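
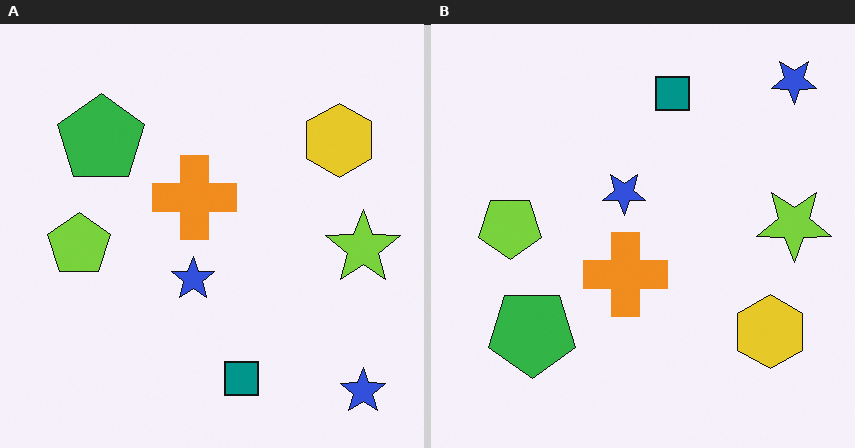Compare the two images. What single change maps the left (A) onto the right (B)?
The image was flipped vertically (top ↔ bottom).

The teal square is in the bottom of the left (A) image and the top of the right (B) — shapes on opposite sides of the horizontal midline have swapped in a mirror flip.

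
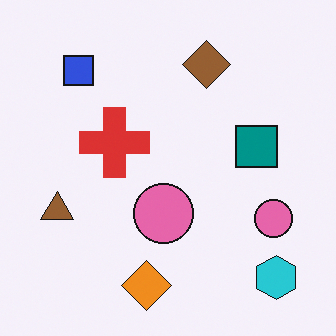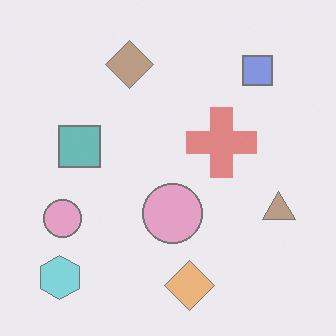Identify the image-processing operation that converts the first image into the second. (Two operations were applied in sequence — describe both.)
Washed out (contrast reduced), then flipped horizontally (left ↔ right).

Tones are pushed toward mid-grey across the whole image — a global contrast change. The brown triangle is in the left of the first image and the right of the second — shapes on opposite sides of the vertical midline have swapped in a mirror flip.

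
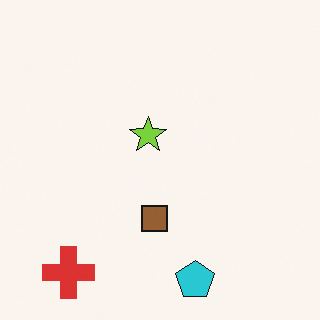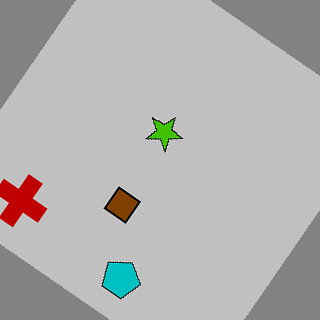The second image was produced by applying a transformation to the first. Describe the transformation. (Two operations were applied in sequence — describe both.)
The image was aggressively posterized, then rotated clockwise by a large amount — several tens of degrees.

Each flat color has snapped to a coarser quantized level — most visibly, the near-white background has dropped to a flat grey. Every shape is tilted by the same angle and the image corners show triangular fill wedges — a whole-image rotation by a non-right angle.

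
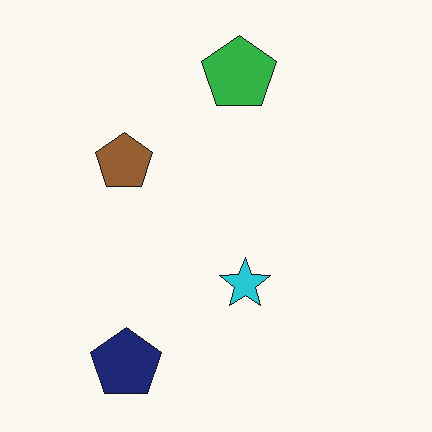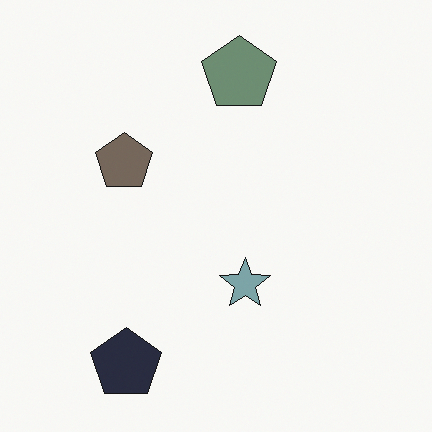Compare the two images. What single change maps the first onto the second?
This is the original image heavily desaturated.

All colors are more muted and greyish — a global saturation change.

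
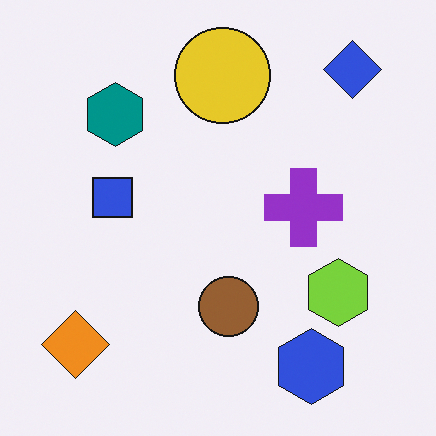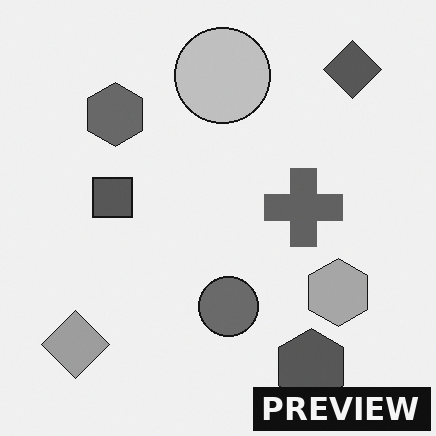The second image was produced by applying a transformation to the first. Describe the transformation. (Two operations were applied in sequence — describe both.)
Converted to grayscale, then watermarked with the text "PREVIEW" in the lower-right corner.

All color is removed — every shape is now a shade of grey. A dark label reading "PREVIEW" appears in the lower-right corner.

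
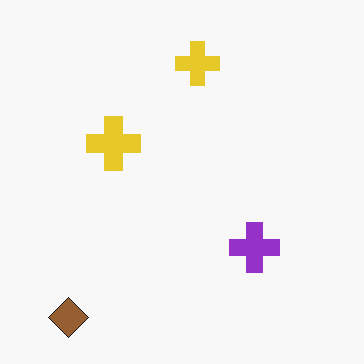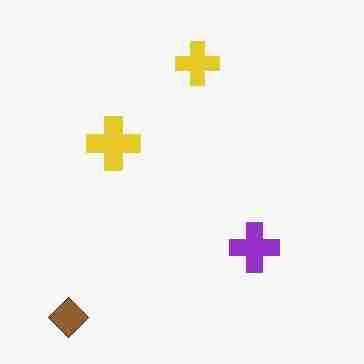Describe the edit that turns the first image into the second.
Degraded with heavy JPEG compression.

Blocky 8×8 compression artifacts appear around shape edges and the flat background shows ringing — characteristic JPEG degradation.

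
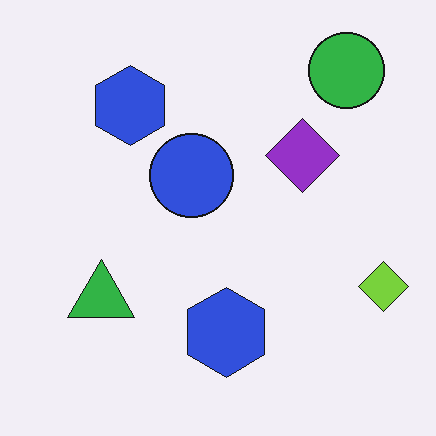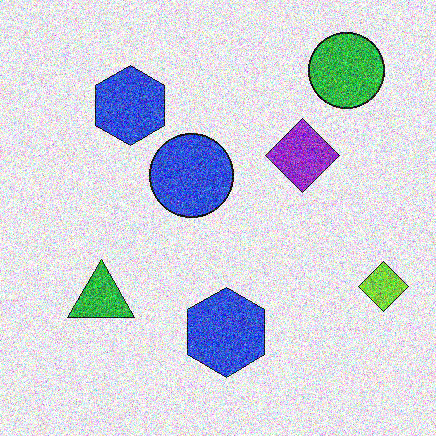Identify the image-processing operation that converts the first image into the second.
It was degraded with strong gaussian noise.

Random speckle covers the whole image, including the flat background.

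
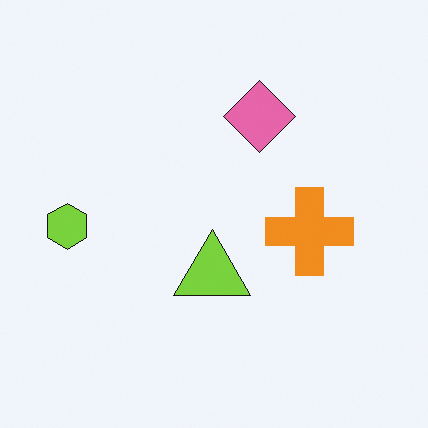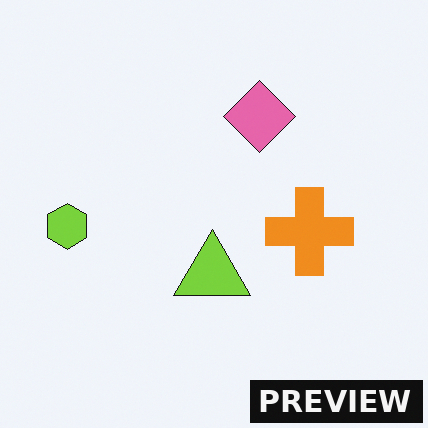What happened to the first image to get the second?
This is the original image watermarked with the text "PREVIEW" in the lower-right corner.

A dark label reading "PREVIEW" appears in the lower-right corner.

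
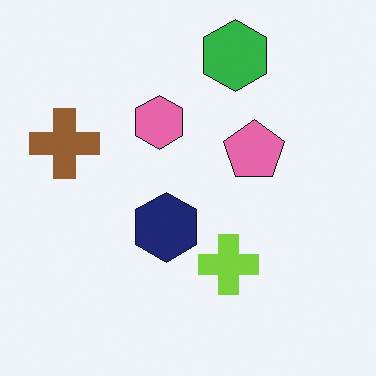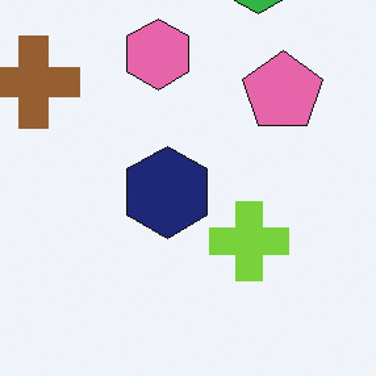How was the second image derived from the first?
The second image is the first cropped to a modestly smaller region and rescaled.

The visible shapes are larger and the field of view is narrower; shapes near the original edges may be partly or wholly outside the frame — a crop-and-rescale.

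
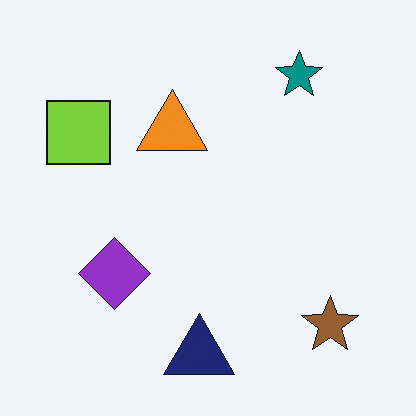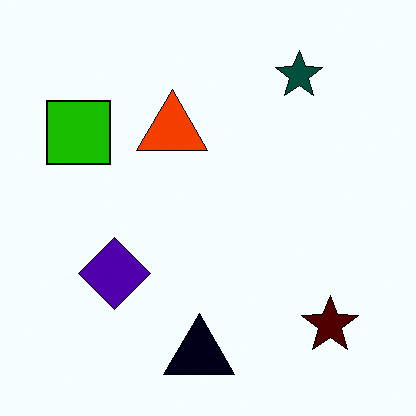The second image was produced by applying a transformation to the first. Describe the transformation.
It was given much higher contrast.

Tones are pushed away from mid-grey across the whole image — a global contrast change.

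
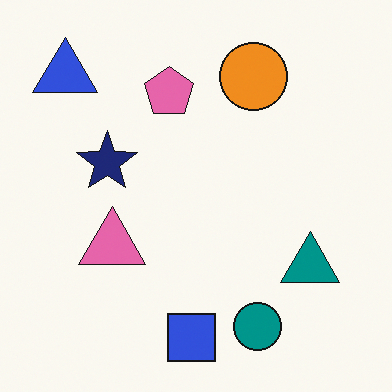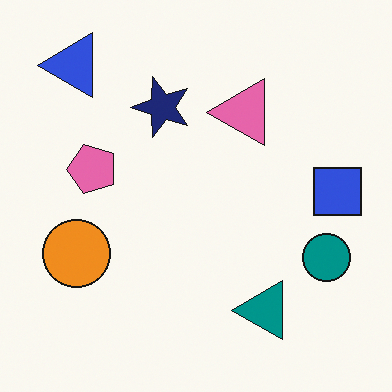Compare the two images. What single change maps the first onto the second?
The second image is the first transposed (reflected across the top-left ↔ bottom-right diagonal).

Shapes have swapped their row and column positions — what was in the top-right is now in the bottom-left — a diagonal reflection.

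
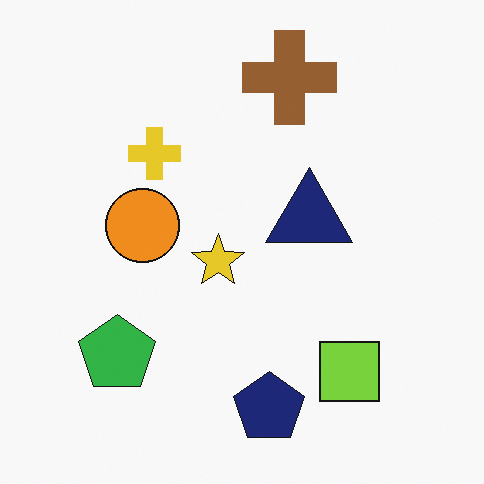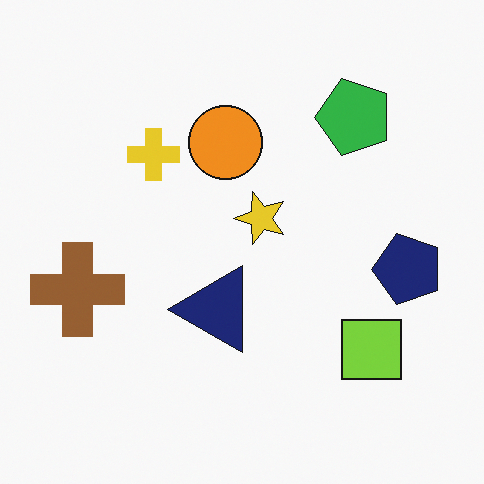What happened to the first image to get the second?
Transposed (reflected across the top-left ↔ bottom-right diagonal).

Shapes have swapped their row and column positions — what was in the top-right is now in the bottom-left — a diagonal reflection.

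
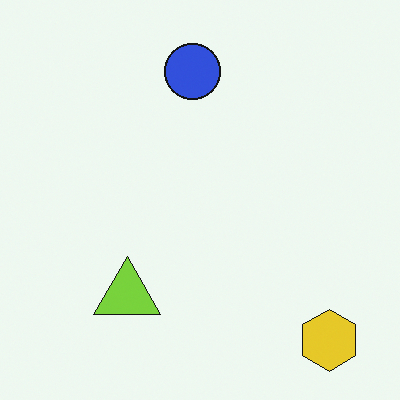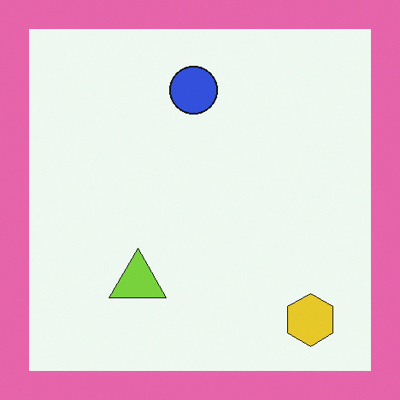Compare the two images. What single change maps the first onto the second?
It was framed with a pink border.

A solid pink frame runs around the edge of the second image, with the content slightly shrunk inside it.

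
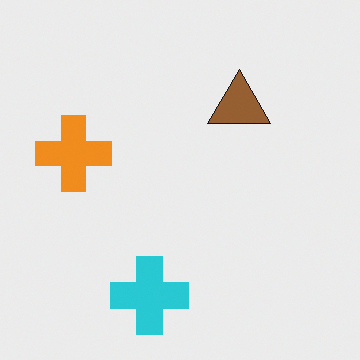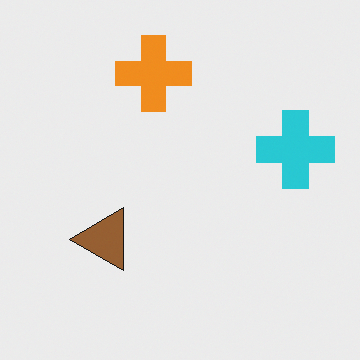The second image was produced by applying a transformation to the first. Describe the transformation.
The image was transposed (reflected across the top-left ↔ bottom-right diagonal).

Shapes have swapped their row and column positions — what was in the top-right is now in the bottom-left — a diagonal reflection.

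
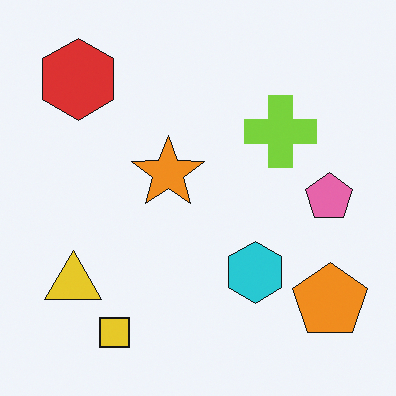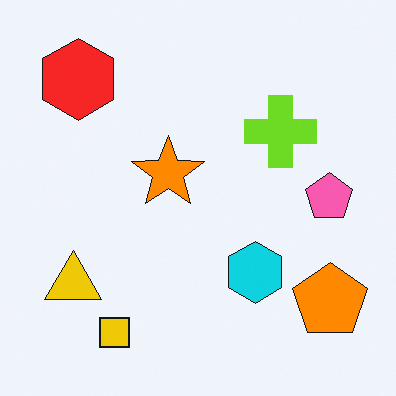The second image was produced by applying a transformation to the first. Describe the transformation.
The second image is the first slightly oversaturated.

All colors are more vivid — a global saturation change.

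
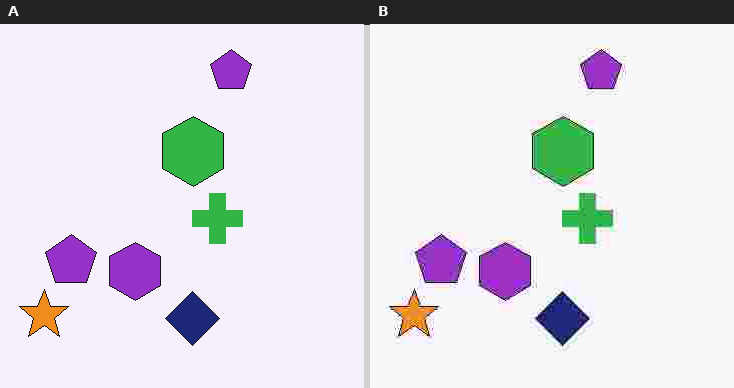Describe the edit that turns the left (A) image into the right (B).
This is the original image heavily JPEG-compressed with obvious blocking artifacts.

Blocky 8×8 compression artifacts appear around shape edges and the flat background shows ringing — characteristic JPEG degradation.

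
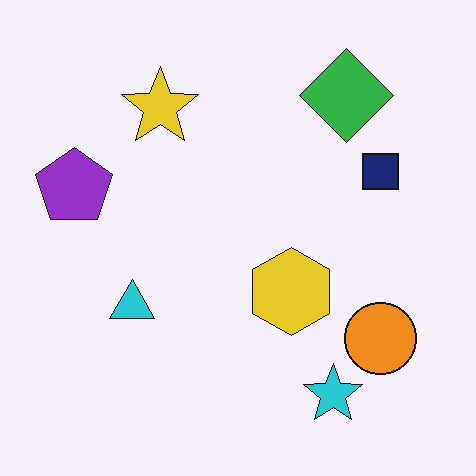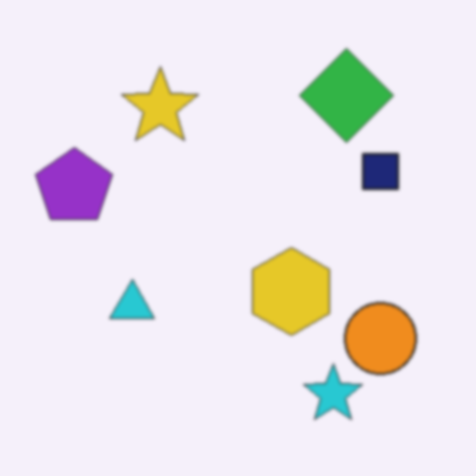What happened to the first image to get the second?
The transformation is: given a subtle gaussian blur.

Shape edges and outlines are uniformly softened across the whole image.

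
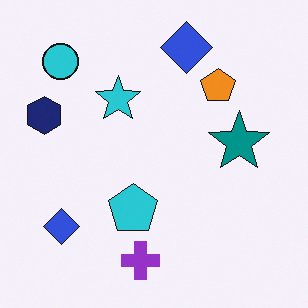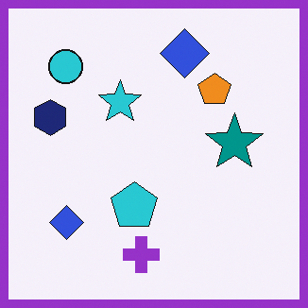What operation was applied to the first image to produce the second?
Framed with a purple border.

A solid purple frame runs around the edge of the second image, with the content slightly shrunk inside it.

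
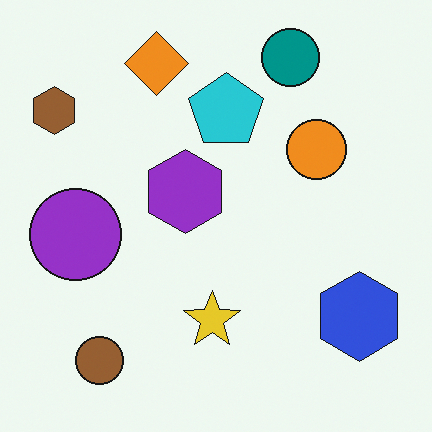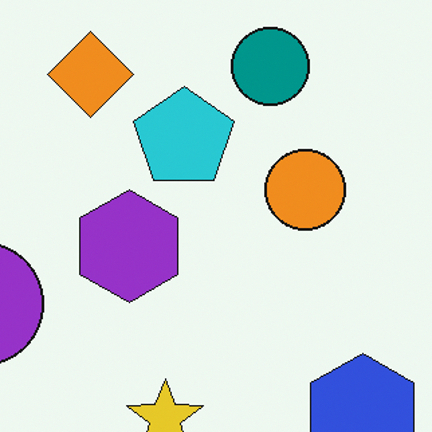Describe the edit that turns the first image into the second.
Cropped slightly and scaled back up.

The visible shapes are larger and the field of view is narrower; shapes near the original edges may be partly or wholly outside the frame — a crop-and-rescale.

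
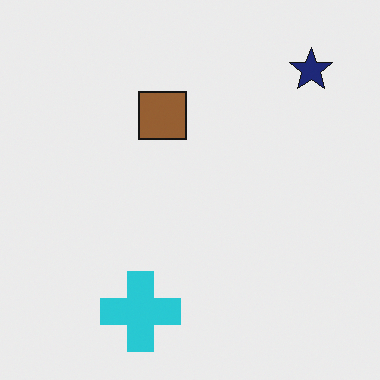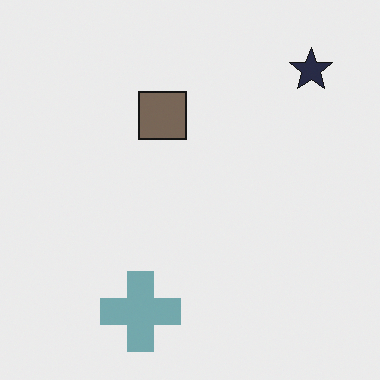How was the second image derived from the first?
This is the original image made much more muted (saturation change).

All colors are more muted and greyish — a global saturation change.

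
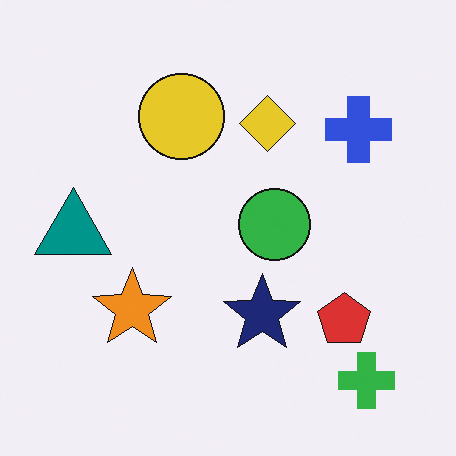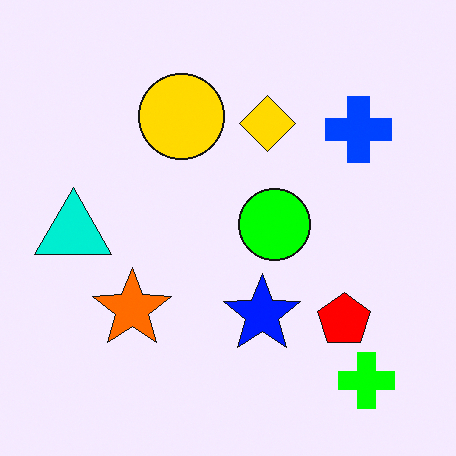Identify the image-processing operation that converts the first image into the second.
This is the original image heavily oversaturated.

All colors are more vivid — a global saturation change.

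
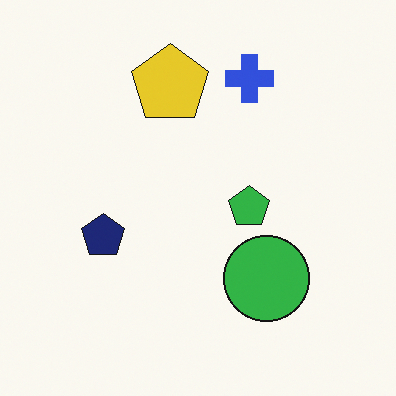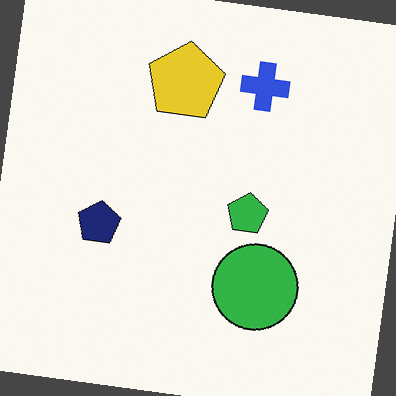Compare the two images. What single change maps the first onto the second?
The image was rotated clockwise by a slight angle.

Every shape is tilted by the same angle and the image corners show triangular fill wedges — a whole-image rotation by a non-right angle.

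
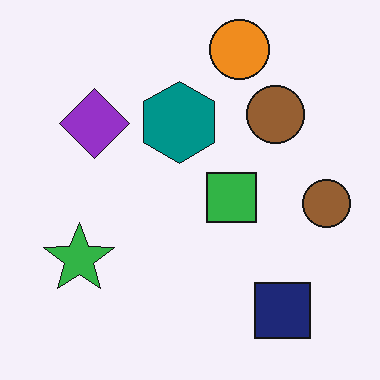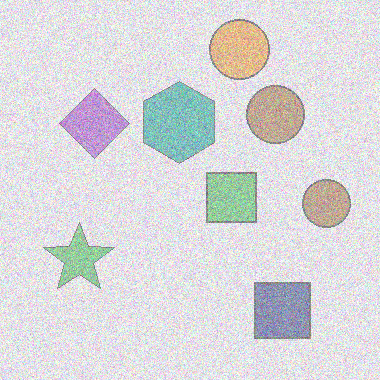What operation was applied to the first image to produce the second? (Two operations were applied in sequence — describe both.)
Washed out (contrast reduced), then degraded with visible gaussian noise.

Tones are pushed toward mid-grey across the whole image — a global contrast change. Random speckle covers the whole image, including the flat background.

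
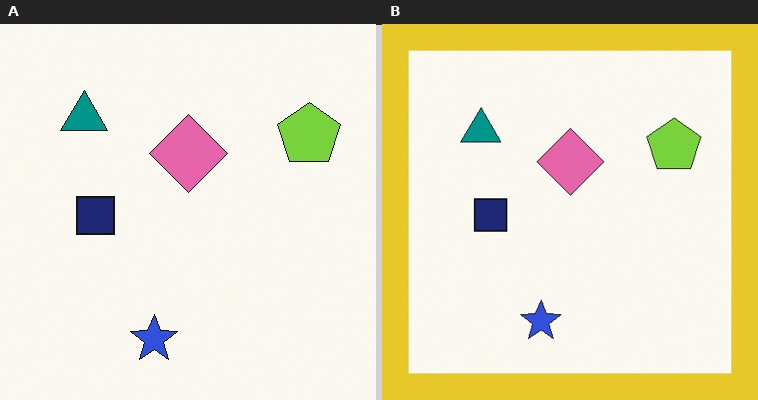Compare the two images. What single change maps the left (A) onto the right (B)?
The image was framed with a yellow border.

A solid yellow frame runs around the edge of the right (B) image, with the content slightly shrunk inside it.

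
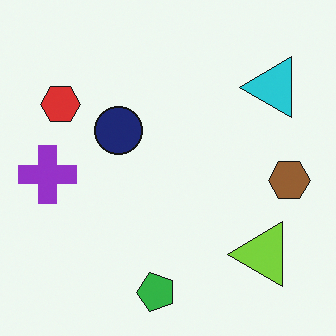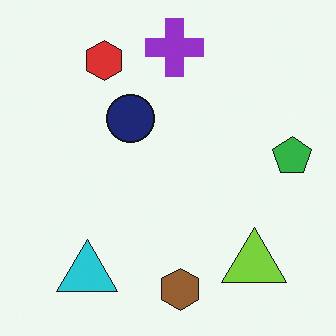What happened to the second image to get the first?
The first image is the second transposed (reflected across the top-left ↔ bottom-right diagonal).

Shapes have swapped their row and column positions — what was in the top-right is now in the bottom-left — a diagonal reflection.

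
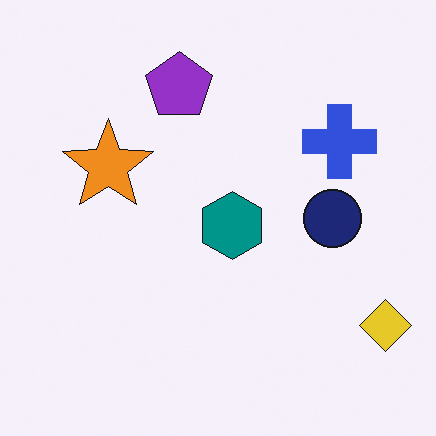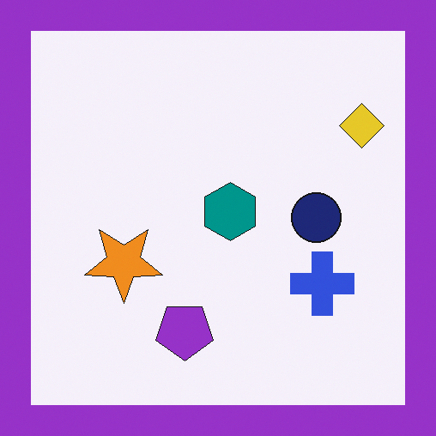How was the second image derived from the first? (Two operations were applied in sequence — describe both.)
The second image is the first flipped vertically (top ↔ bottom), then framed with a purple border.

The purple pentagon is in the top of the first image and the bottom of the second — shapes on opposite sides of the horizontal midline have swapped in a mirror flip. A solid purple frame runs around the edge of the second image, with the content slightly shrunk inside it.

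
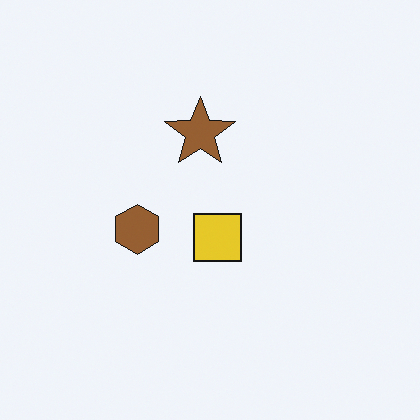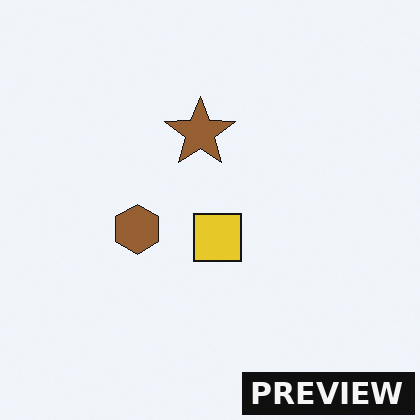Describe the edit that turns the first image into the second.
It was watermarked with the text "PREVIEW" in the lower-right corner.

A dark label reading "PREVIEW" appears in the lower-right corner.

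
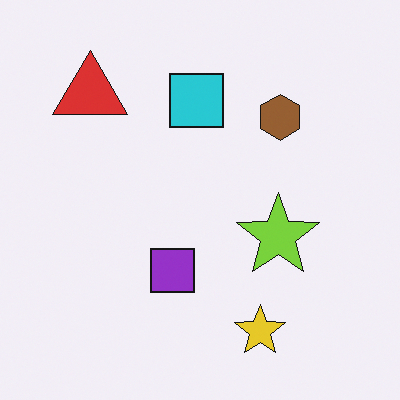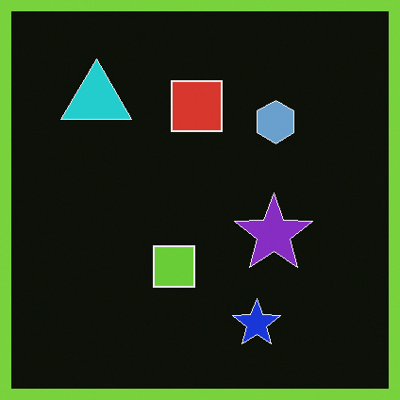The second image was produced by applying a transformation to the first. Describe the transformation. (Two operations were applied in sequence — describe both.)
Color-inverted (negative), then framed with a lime border.

The light background has become dark and every shape's color is its complement — a photographic negative. A solid lime frame runs around the edge of the second image, with the content slightly shrunk inside it.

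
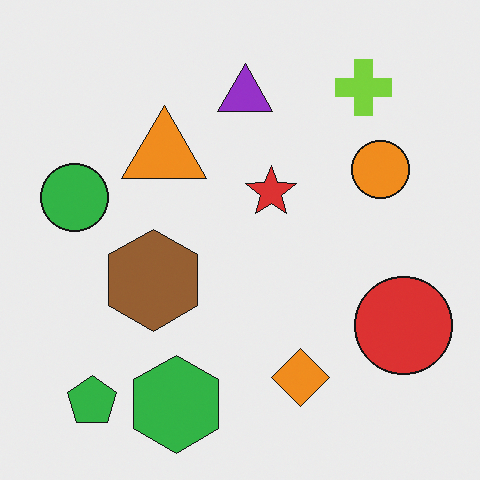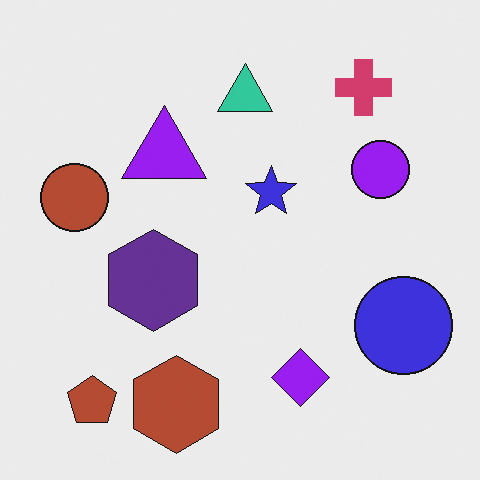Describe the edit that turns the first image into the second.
The transformation is: hue-shifted by a large amount.

Every shape's color has rotated by the same amount around the hue wheel — a uniform hue shift.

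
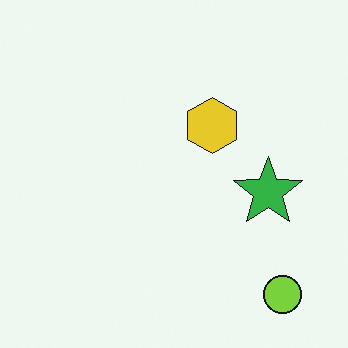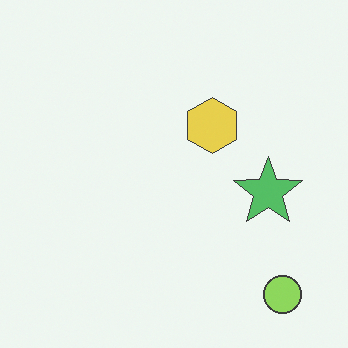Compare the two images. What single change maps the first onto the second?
The transformation is: given slightly reduced contrast.

Tones are pushed toward mid-grey across the whole image — a global contrast change.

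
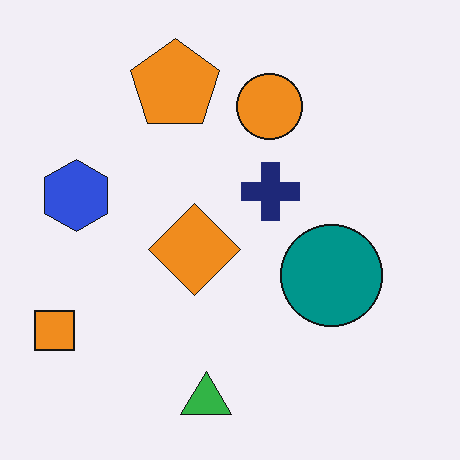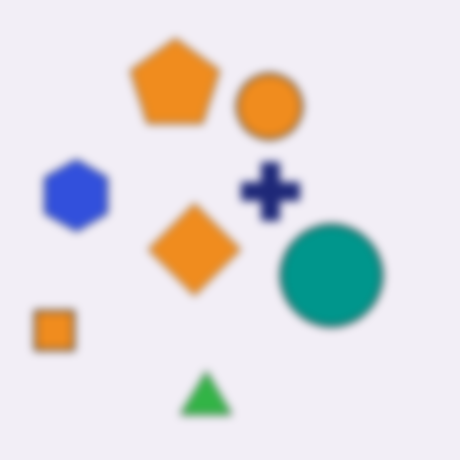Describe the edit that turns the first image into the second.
The image was moderately blurred.

Shape edges and outlines are uniformly softened across the whole image.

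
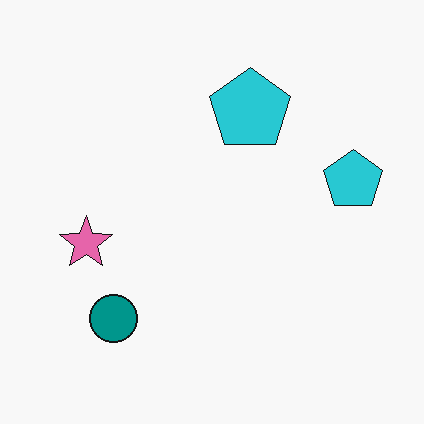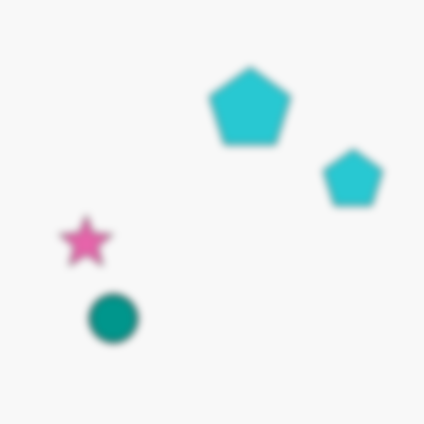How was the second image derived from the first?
Moderately blurred.

Shape edges and outlines are uniformly softened across the whole image.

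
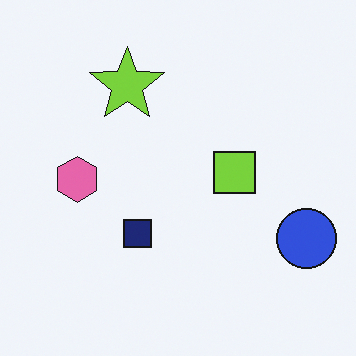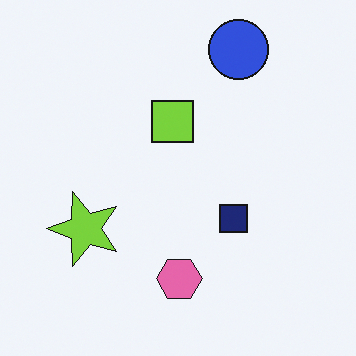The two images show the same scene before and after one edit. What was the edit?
This is the original image rotated 90° counter-clockwise.

The blue circle sits in the bottom-right of the first image and the top-right of the second — consistent with a whole-image 90° counter-clockwise rotation.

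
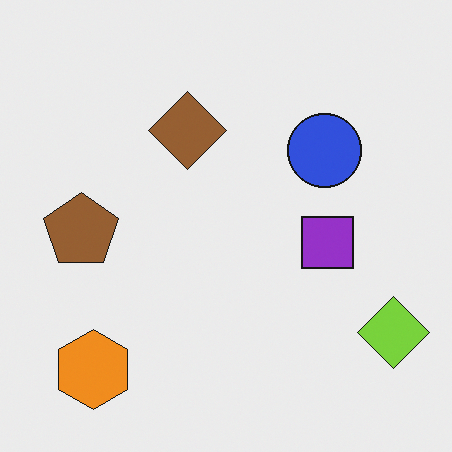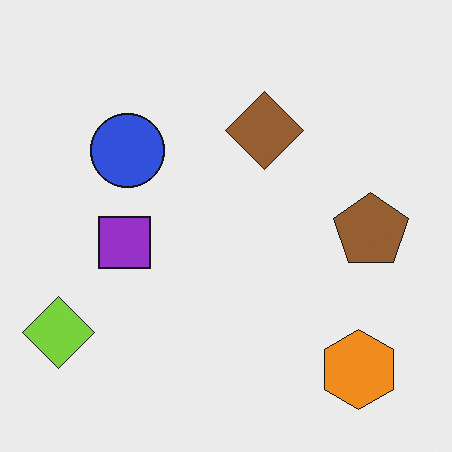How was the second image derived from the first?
The transformation is: flipped horizontally (left ↔ right).

The lime diamond is in the bottom-right of the first image and the bottom-left of the second — shapes on opposite sides of the vertical midline have swapped in a mirror flip.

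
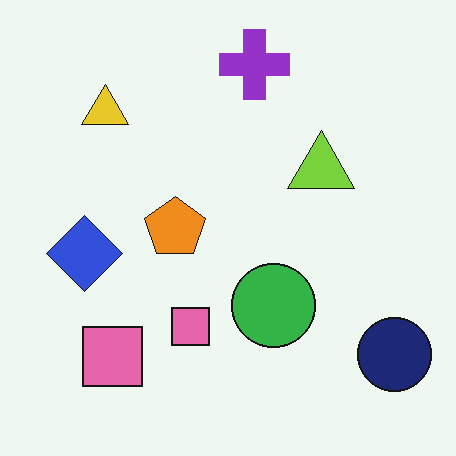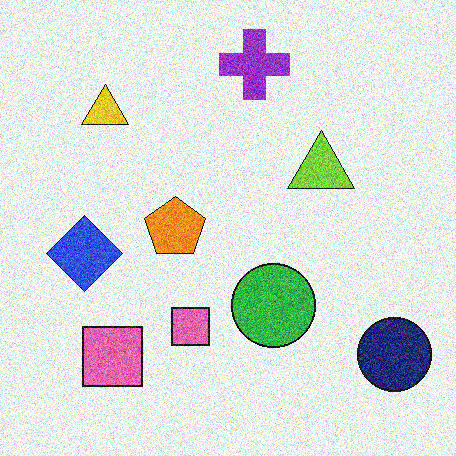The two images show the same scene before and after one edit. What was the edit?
This is the original image degraded with a thick layer of grain.

Random speckle covers the whole image, including the flat background.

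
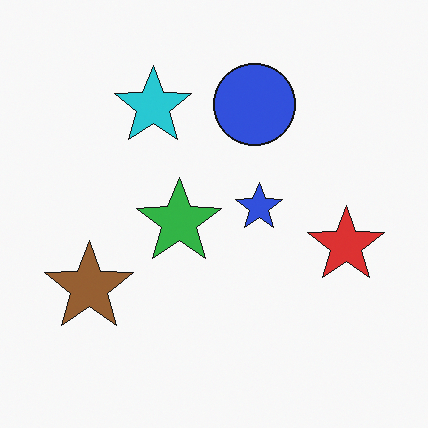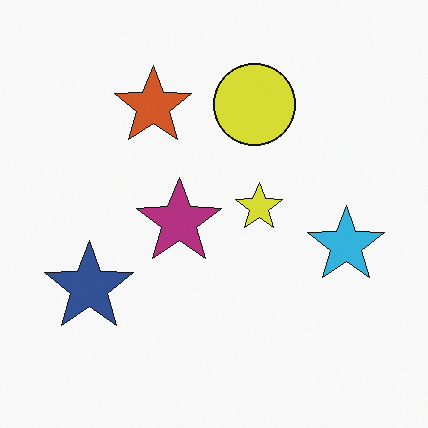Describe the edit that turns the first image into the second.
Hue-shifted through roughly half the color wheel.

Every shape's color has rotated by the same amount around the hue wheel — a uniform hue shift.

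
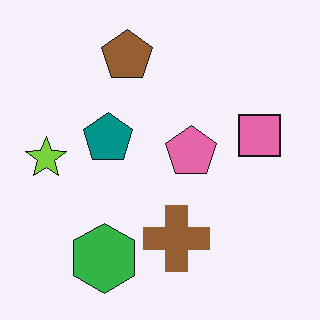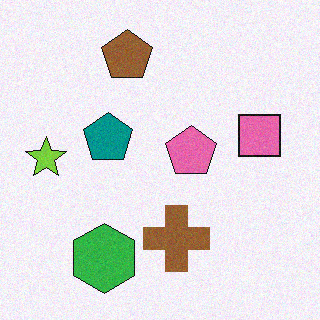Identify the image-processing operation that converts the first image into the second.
The transformation is: degraded with light additive noise.

Random speckle covers the whole image, including the flat background.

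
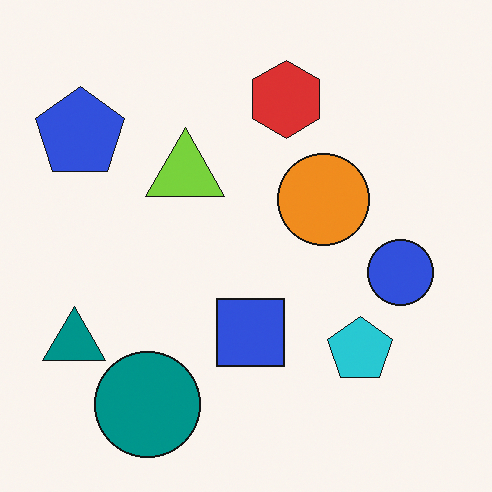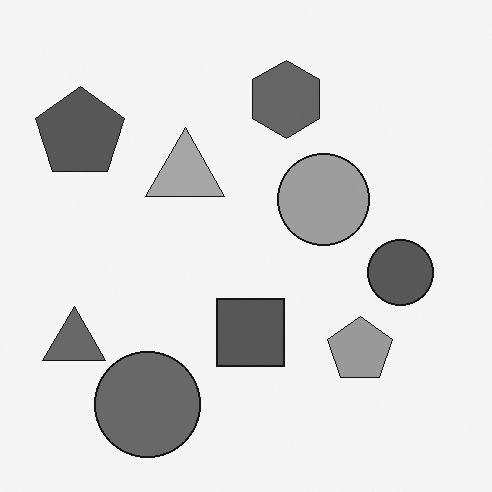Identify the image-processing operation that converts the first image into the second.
The second image is the first converted to grayscale.

All color is removed — every shape is now a shade of grey.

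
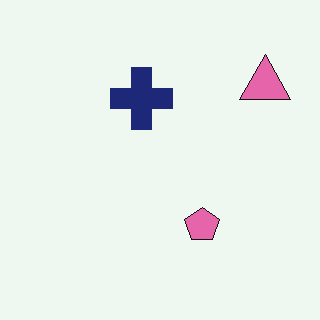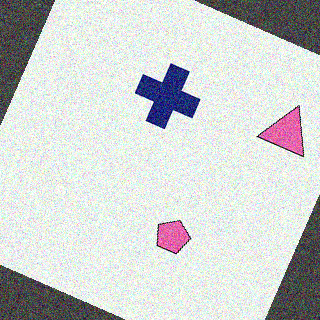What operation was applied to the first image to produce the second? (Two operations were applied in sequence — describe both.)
This is the original image rotated clockwise by a clearly visible amount, then degraded with visible gaussian noise.

Every shape is tilted by the same angle and the image corners show triangular fill wedges — a whole-image rotation by a non-right angle. Random speckle covers the whole image, including the flat background.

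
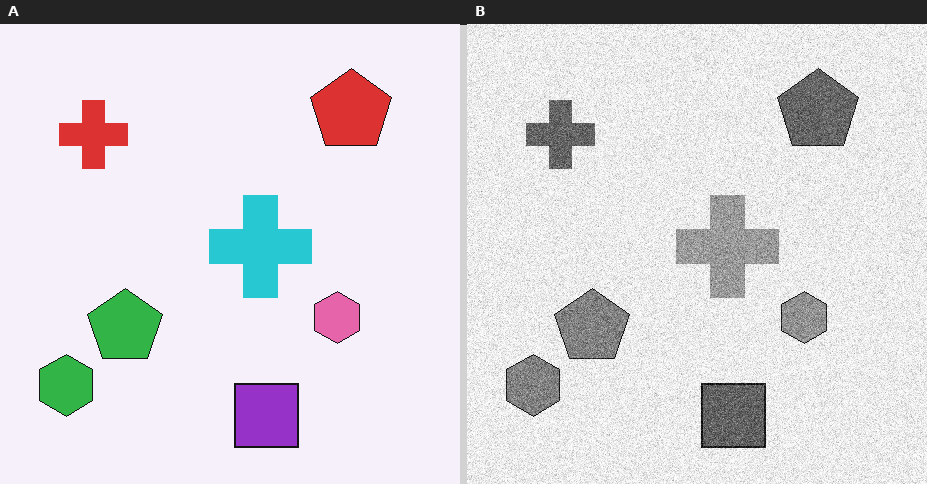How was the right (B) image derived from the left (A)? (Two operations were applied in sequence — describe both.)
The image was degraded with a thick layer of grain, then converted to grayscale.

Random speckle covers the whole image, including the flat background. All color is removed — every shape is now a shade of grey.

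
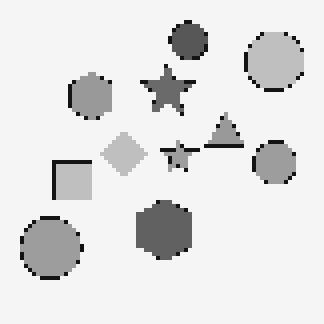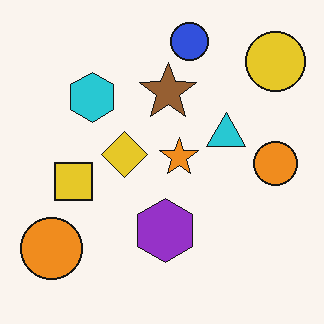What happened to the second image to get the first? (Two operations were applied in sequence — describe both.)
Lightly pixelated (a mild mosaic effect), then converted to grayscale.

Shapes are reduced to large square blocks; fine edges and outlines are lost — a downscale-then-upscale (mosaic) effect. All color is removed — every shape is now a shade of grey.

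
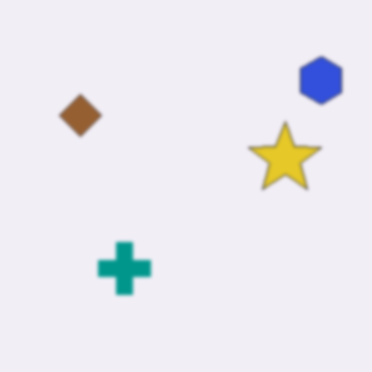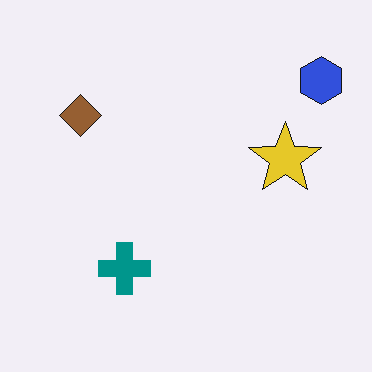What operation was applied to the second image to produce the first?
The transformation is: slightly softened.

Shape edges and outlines are uniformly softened across the whole image.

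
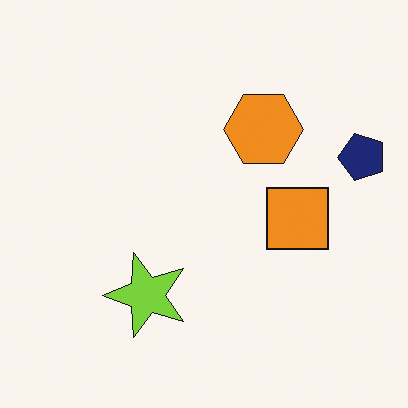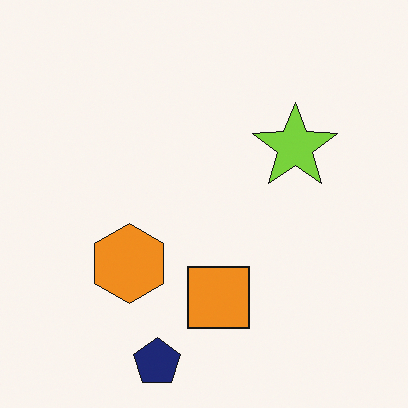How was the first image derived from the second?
It was transposed (reflected across the top-left ↔ bottom-right diagonal).

Shapes have swapped their row and column positions — what was in the top-right is now in the bottom-left — a diagonal reflection.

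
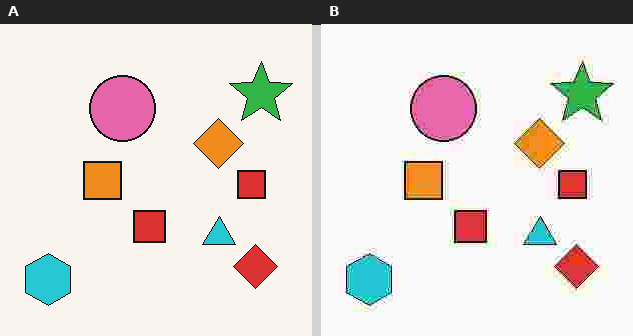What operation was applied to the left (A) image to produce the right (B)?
Degraded with heavy JPEG compression.

Blocky 8×8 compression artifacts appear around shape edges and the flat background shows ringing — characteristic JPEG degradation.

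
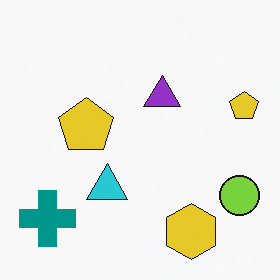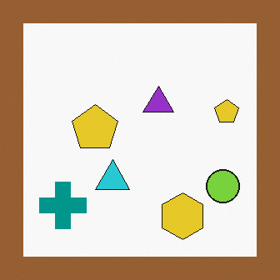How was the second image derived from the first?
This is the original image framed with a brown border.

A solid brown frame runs around the edge of the second image, with the content slightly shrunk inside it.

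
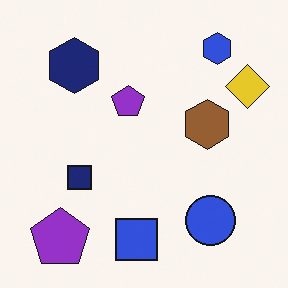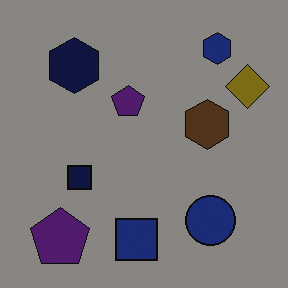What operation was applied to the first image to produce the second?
Substantially darkened.

Every pixel — background and shapes alike — is uniformly darkened.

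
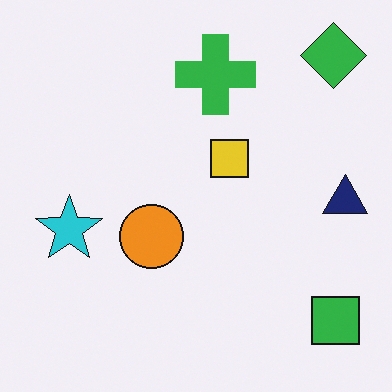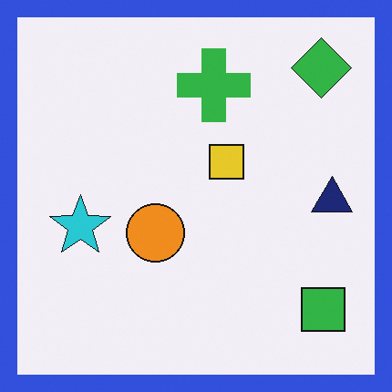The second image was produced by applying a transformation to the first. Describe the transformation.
The second image is the first framed with a blue border.

A solid blue frame runs around the edge of the second image, with the content slightly shrunk inside it.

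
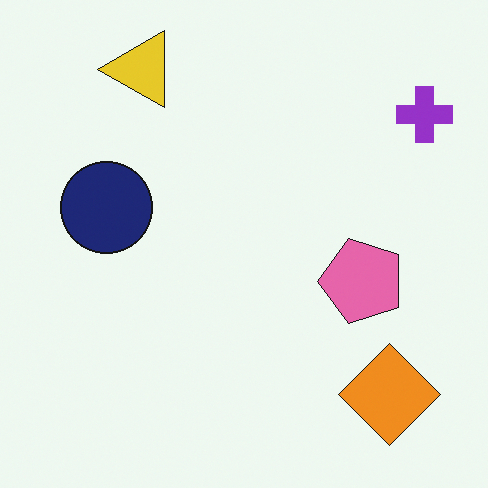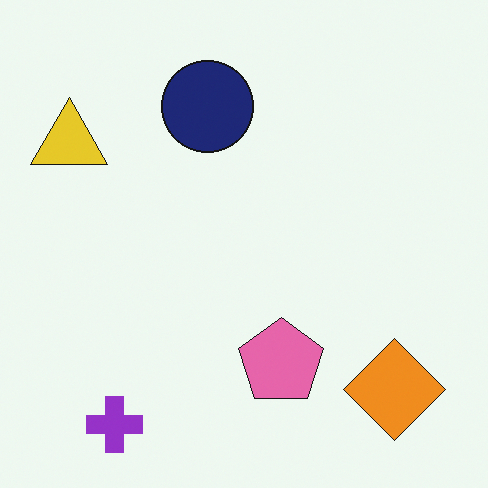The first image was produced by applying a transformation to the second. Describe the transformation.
The transformation is: transposed (reflected across the top-left ↔ bottom-right diagonal).

Shapes have swapped their row and column positions — what was in the top-right is now in the bottom-left — a diagonal reflection.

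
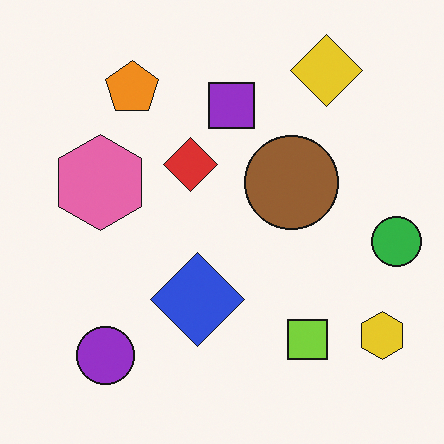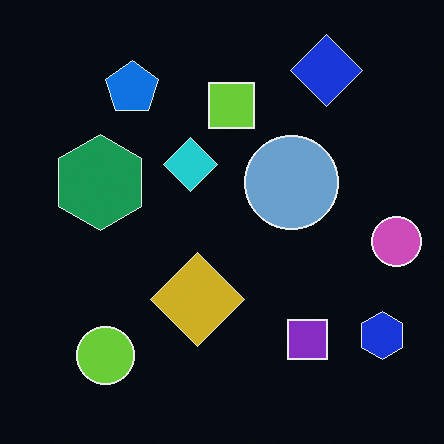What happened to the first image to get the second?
The second image is the first color-inverted (negative).

The light background has become dark and every shape's color is its complement — a photographic negative.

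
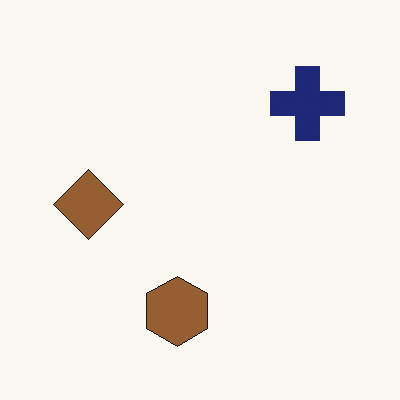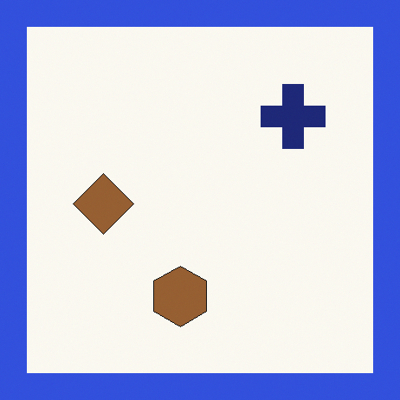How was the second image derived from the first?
Framed with a blue border.

A solid blue frame runs around the edge of the second image, with the content slightly shrunk inside it.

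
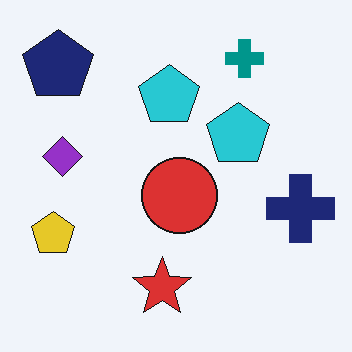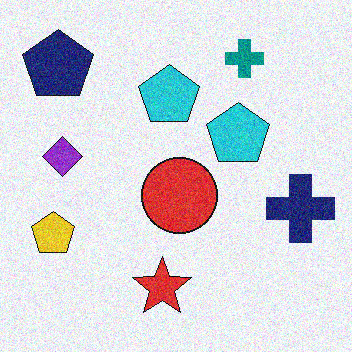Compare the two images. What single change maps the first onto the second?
This is the original image degraded with moderate additive noise.

Random speckle covers the whole image, including the flat background.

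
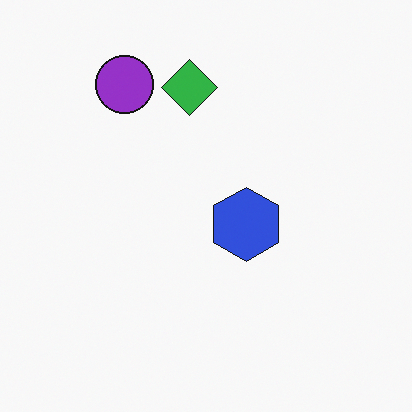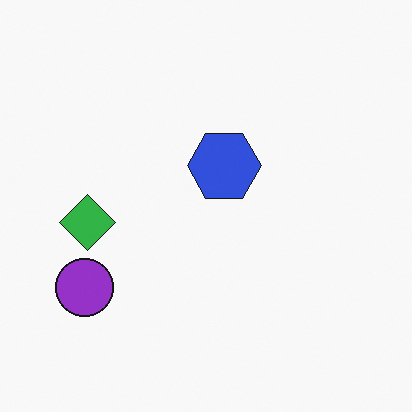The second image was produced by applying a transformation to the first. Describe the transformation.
This is the original image rotated 90° counter-clockwise.

The purple circle sits in the top-left of the first image and the bottom-left of the second — consistent with a whole-image 90° counter-clockwise rotation.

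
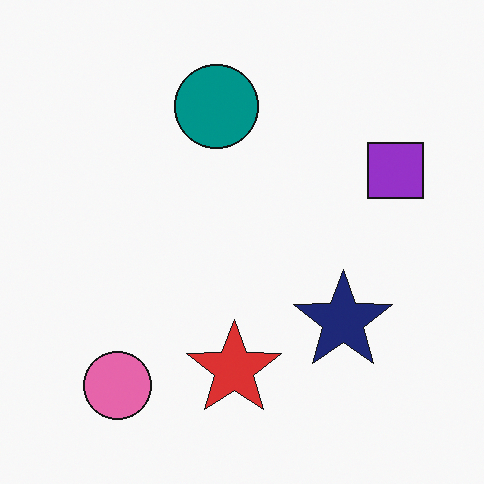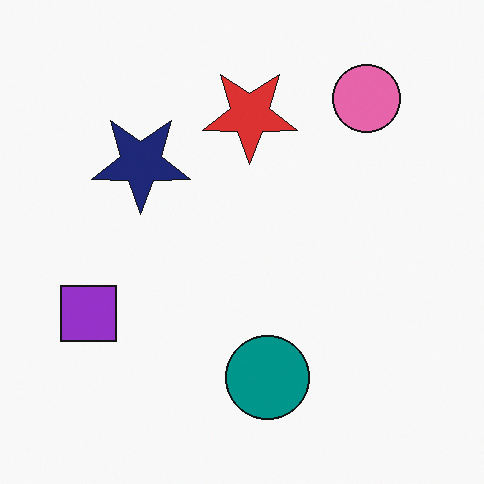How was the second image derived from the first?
This is the original image rotated 180°.

The pink circle sits in the bottom-left of the first image and the top-right of the second — consistent with a whole-image 180° rotation.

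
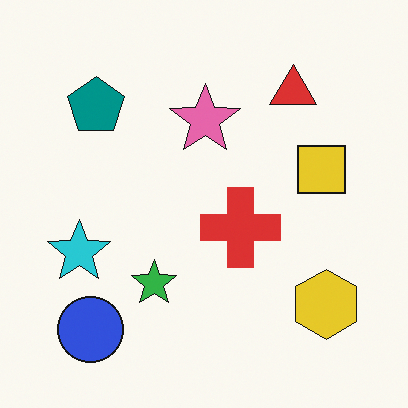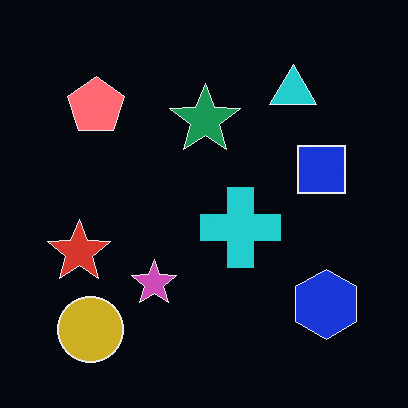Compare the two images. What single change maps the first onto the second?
The transformation is: color-inverted (negative).

The light background has become dark and every shape's color is its complement — a photographic negative.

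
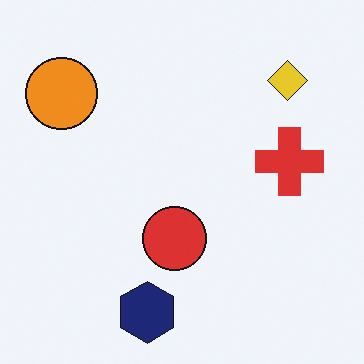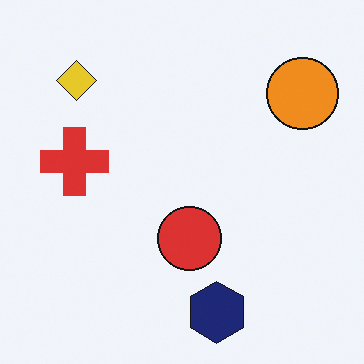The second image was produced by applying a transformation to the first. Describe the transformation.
It was flipped horizontally (left ↔ right).

The orange circle is in the top-left of the first image and the top-right of the second — shapes on opposite sides of the vertical midline have swapped in a mirror flip.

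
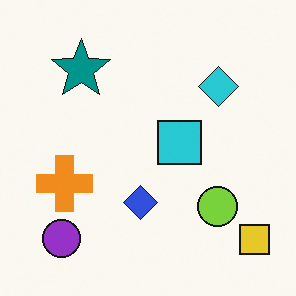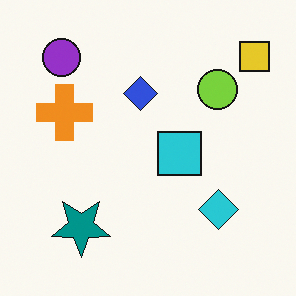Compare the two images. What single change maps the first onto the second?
The second image is the first flipped vertically (top ↔ bottom).

The yellow square is in the bottom-right of the first image and the top-right of the second — shapes on opposite sides of the horizontal midline have swapped in a mirror flip.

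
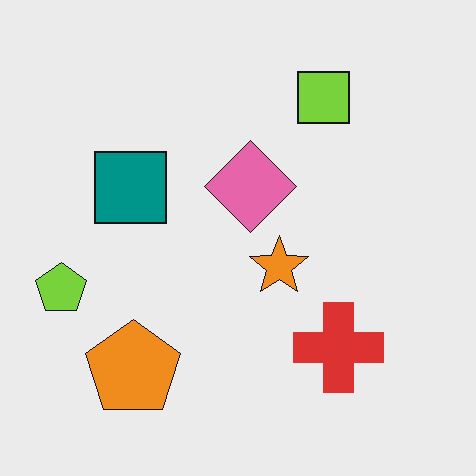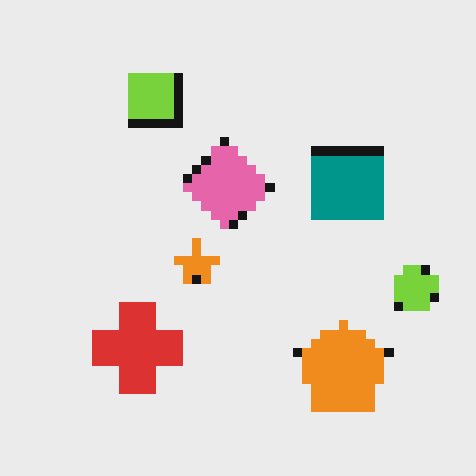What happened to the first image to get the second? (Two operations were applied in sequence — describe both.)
The transformation is: heavily pixelated into large blocks, then flipped horizontally (left ↔ right).

Shapes are reduced to large square blocks; fine edges and outlines are lost — a downscale-then-upscale (mosaic) effect. The lime pentagon is in the left of the first image and the right of the second — shapes on opposite sides of the vertical midline have swapped in a mirror flip.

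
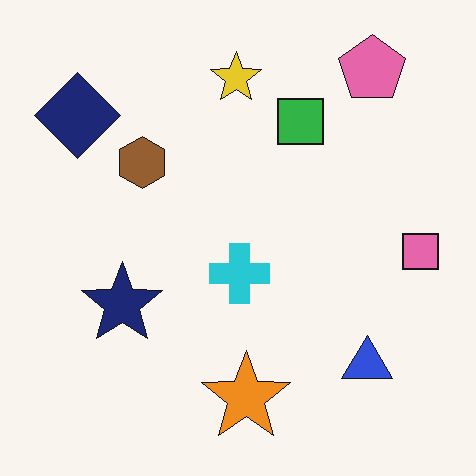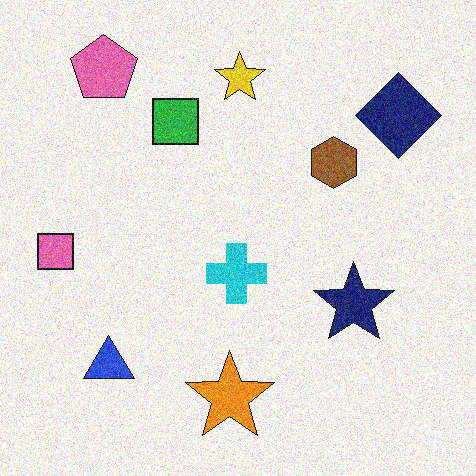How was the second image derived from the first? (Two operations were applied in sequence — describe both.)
Flipped horizontally (left ↔ right), then degraded with visible gaussian noise.

The pink square is in the right of the first image and the left of the second — shapes on opposite sides of the vertical midline have swapped in a mirror flip. Random speckle covers the whole image, including the flat background.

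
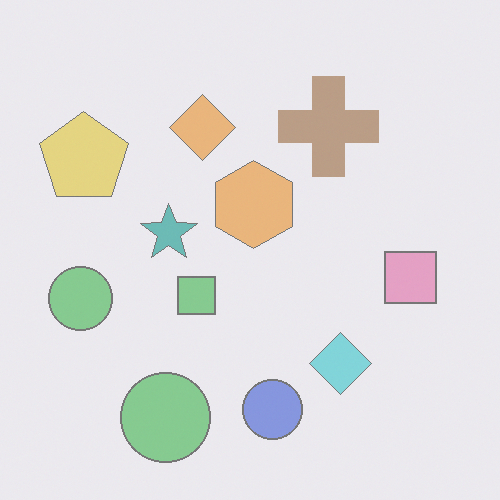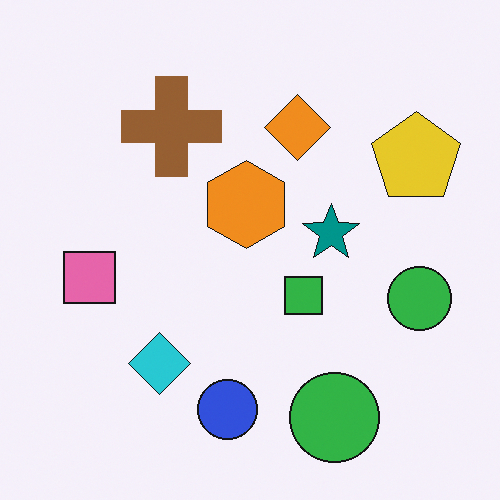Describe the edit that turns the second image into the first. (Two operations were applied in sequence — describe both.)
It was given much lower contrast, then flipped horizontally (left ↔ right).

Tones are pushed toward mid-grey across the whole image — a global contrast change. The yellow pentagon is in the top-right of the second image and the top-left of the first — shapes on opposite sides of the vertical midline have swapped in a mirror flip.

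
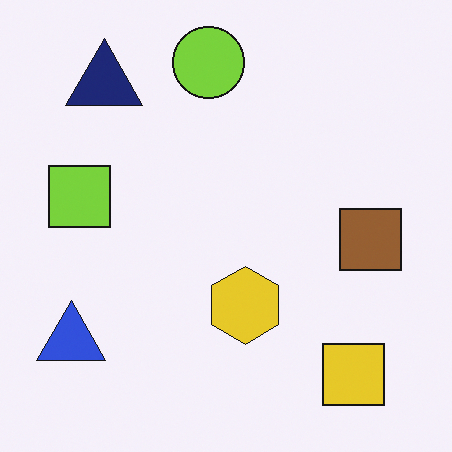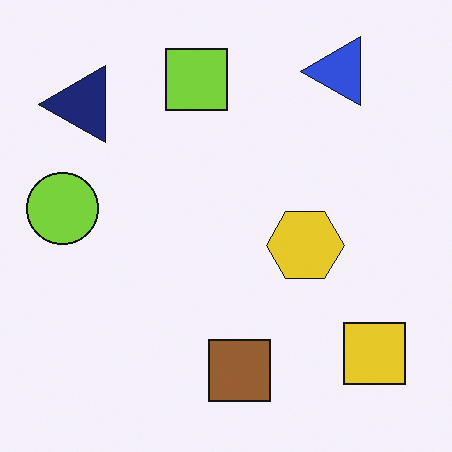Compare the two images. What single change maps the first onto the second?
Transposed (reflected across the top-left ↔ bottom-right diagonal).

Shapes have swapped their row and column positions — what was in the top-right is now in the bottom-left — a diagonal reflection.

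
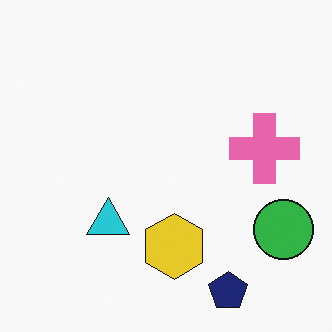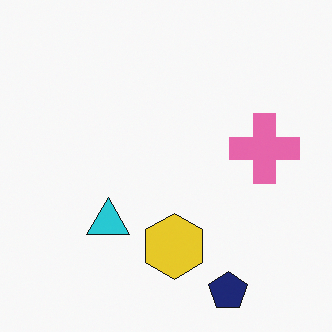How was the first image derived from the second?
This is the original image overlaid with an additional green circle.

A green circle appears in the first image that is absent from the second.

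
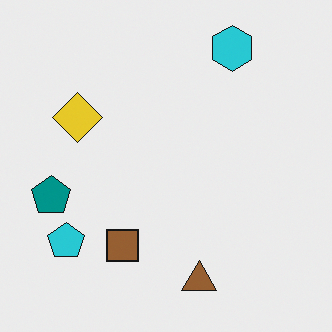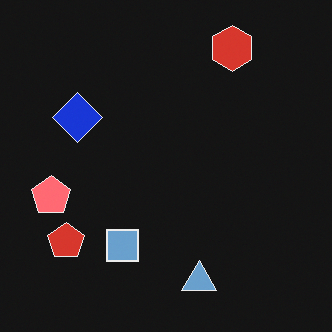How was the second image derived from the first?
It was color-inverted (negative).

The light background has become dark and every shape's color is its complement — a photographic negative.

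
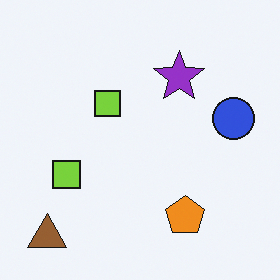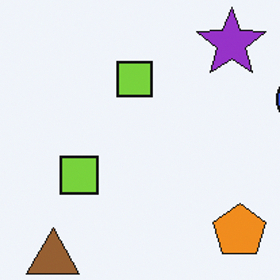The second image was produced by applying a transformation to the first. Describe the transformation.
The transformation is: cropped slightly and scaled back up.

The visible shapes are larger and the field of view is narrower; shapes near the original edges may be partly or wholly outside the frame — a crop-and-rescale.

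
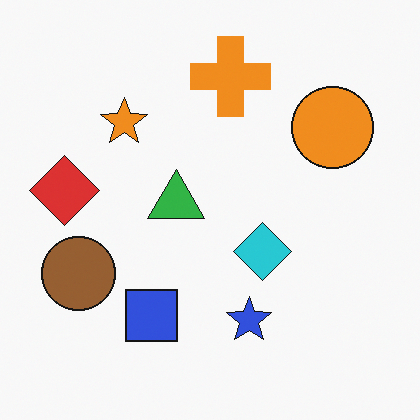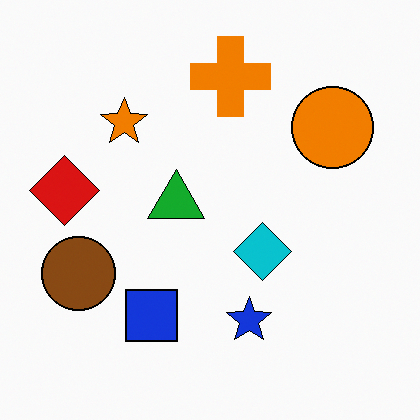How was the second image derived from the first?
The second image is the first given slightly increased contrast.

Tones are pushed away from mid-grey across the whole image — a global contrast change.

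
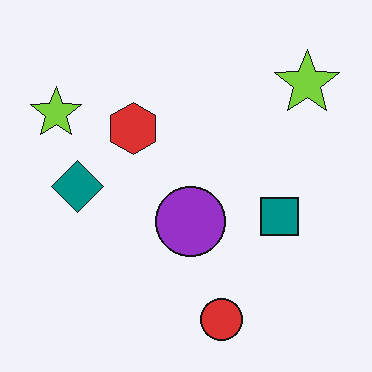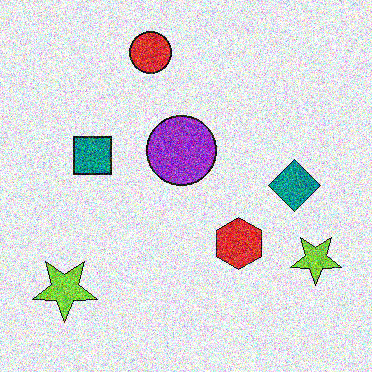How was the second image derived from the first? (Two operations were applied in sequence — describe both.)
The image was rotated 180°, then degraded with strong gaussian noise.

The red circle sits in the bottom of the first image and the top of the second — consistent with a whole-image 180° rotation. Random speckle covers the whole image, including the flat background.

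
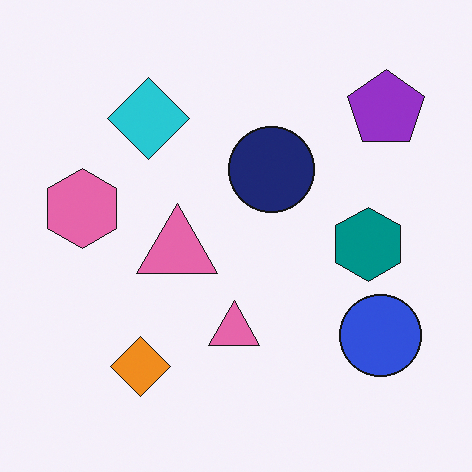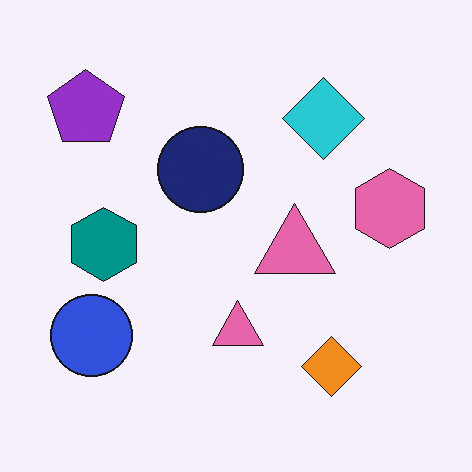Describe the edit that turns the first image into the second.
The second image is the first flipped horizontally (left ↔ right).

The pink hexagon is in the left of the first image and the right of the second — shapes on opposite sides of the vertical midline have swapped in a mirror flip.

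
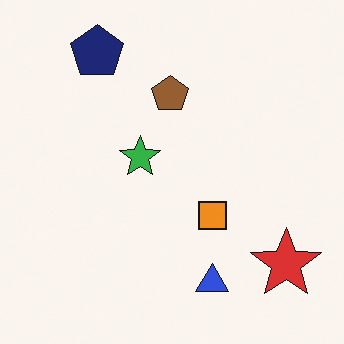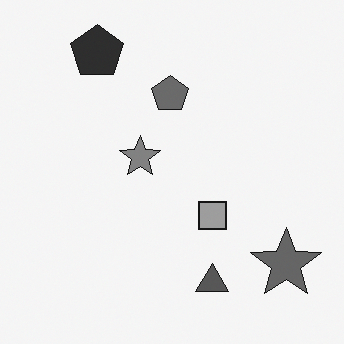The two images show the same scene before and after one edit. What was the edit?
Converted to grayscale.

All color is removed — every shape is now a shade of grey.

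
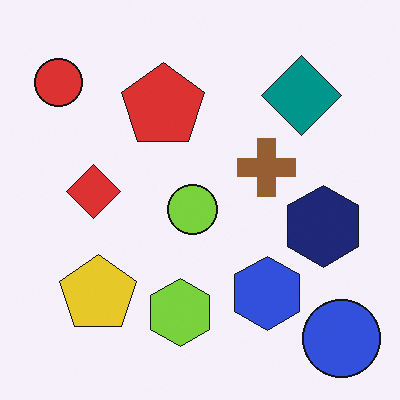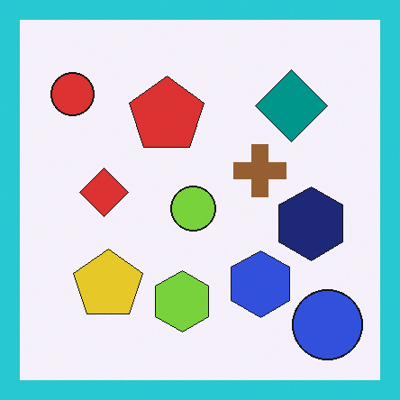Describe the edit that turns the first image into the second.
This is the original image framed with a cyan border.

A solid cyan frame runs around the edge of the second image, with the content slightly shrunk inside it.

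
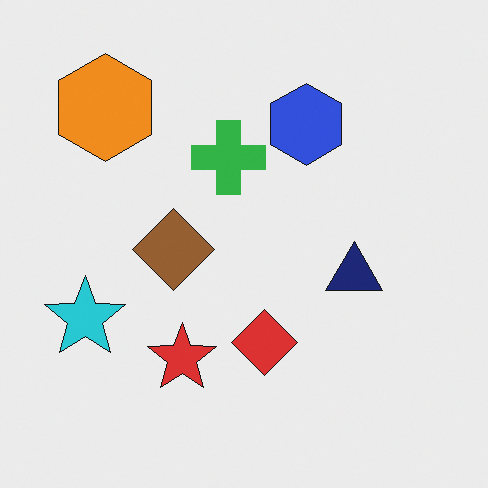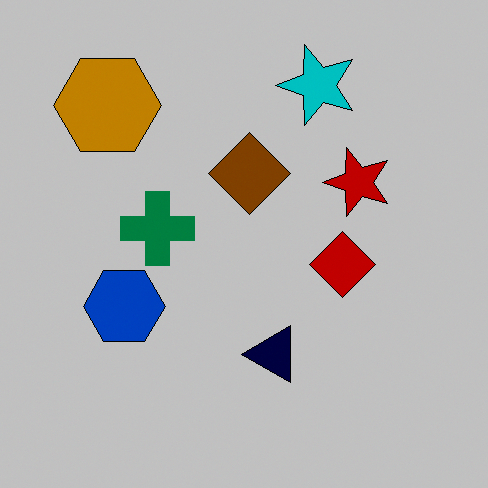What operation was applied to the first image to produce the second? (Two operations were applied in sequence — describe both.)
The transformation is: aggressively posterized, then transposed (reflected across the top-left ↔ bottom-right diagonal).

Each flat color has snapped to a coarser quantized level — most visibly, the near-white background has dropped to a flat grey. Shapes have swapped their row and column positions — what was in the top-right is now in the bottom-left — a diagonal reflection.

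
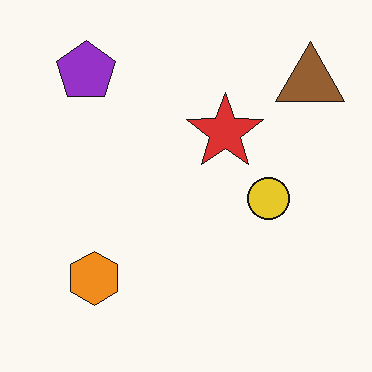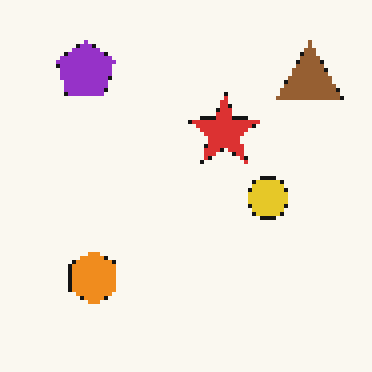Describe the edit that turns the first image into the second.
The transformation is: mildly pixelated.

Shapes are reduced to large square blocks; fine edges and outlines are lost — a downscale-then-upscale (mosaic) effect.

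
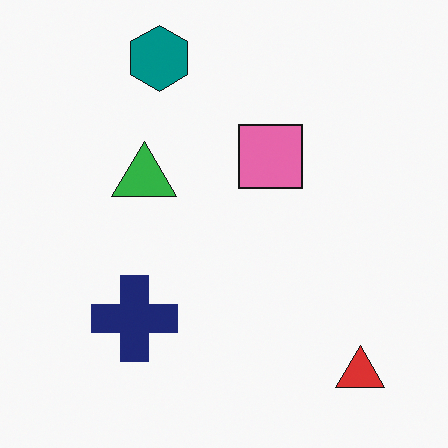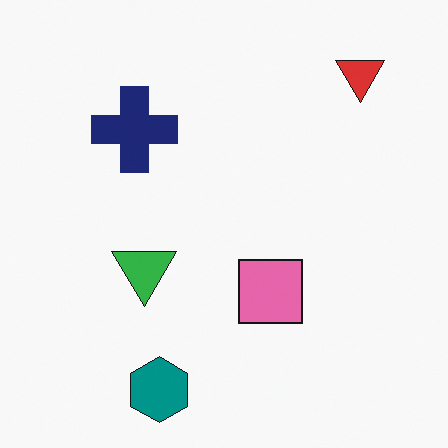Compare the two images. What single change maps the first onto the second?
The transformation is: flipped vertically (top ↔ bottom).

The teal hexagon is in the top of the first image and the bottom of the second — shapes on opposite sides of the horizontal midline have swapped in a mirror flip.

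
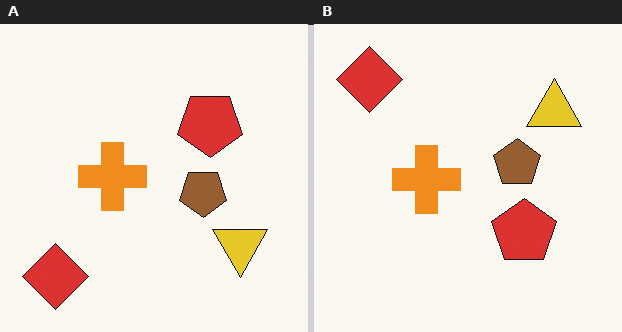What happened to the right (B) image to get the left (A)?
The image was flipped vertically (top ↔ bottom).

The red diamond is in the top-left of the right (B) image and the bottom-left of the left (A) — shapes on opposite sides of the horizontal midline have swapped in a mirror flip.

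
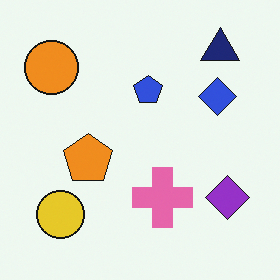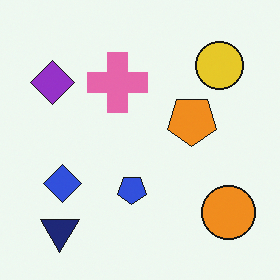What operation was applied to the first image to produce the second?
The image was rotated 180°.

The navy triangle sits in the top-right of the first image and the bottom-left of the second — consistent with a whole-image 180° rotation.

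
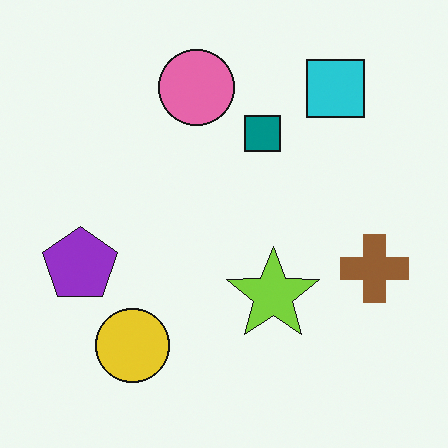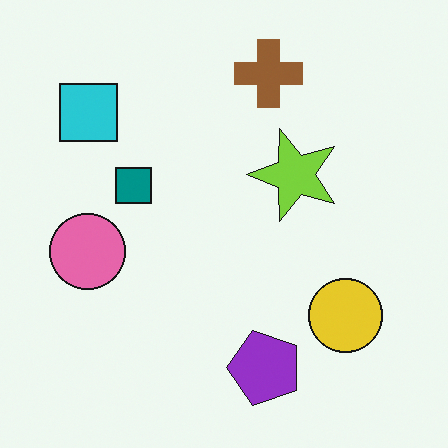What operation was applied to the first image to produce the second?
The transformation is: rotated 90° counter-clockwise.

The cyan square sits in the top-right of the first image and the top-left of the second — consistent with a whole-image 90° counter-clockwise rotation.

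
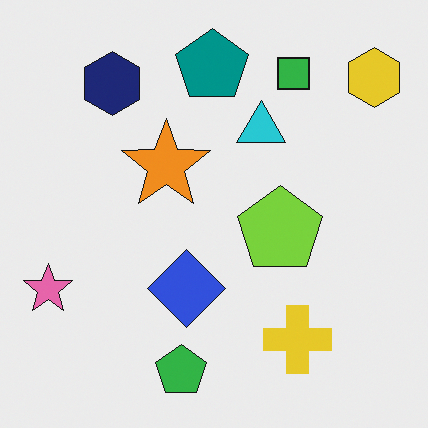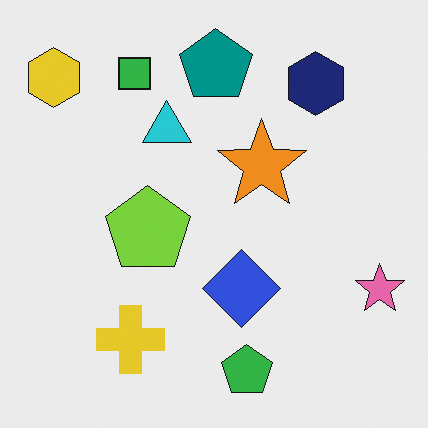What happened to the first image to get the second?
The image was flipped horizontally (left ↔ right).

The pink star is in the bottom-left of the first image and the bottom-right of the second — shapes on opposite sides of the vertical midline have swapped in a mirror flip.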